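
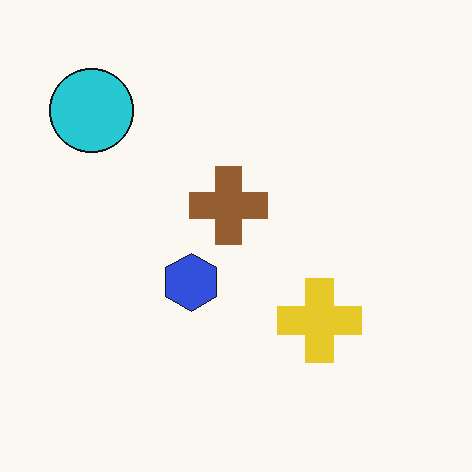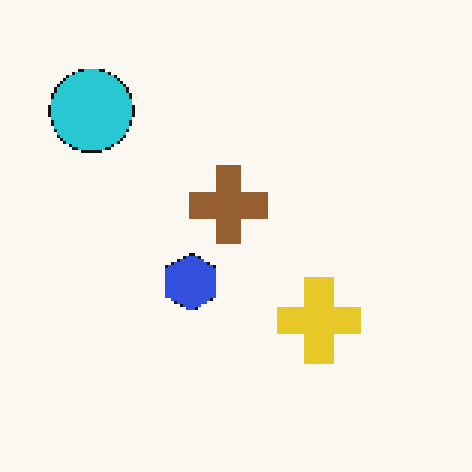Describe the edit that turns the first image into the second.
It was mildly pixelated.

Shapes are reduced to large square blocks; fine edges and outlines are lost — a downscale-then-upscale (mosaic) effect.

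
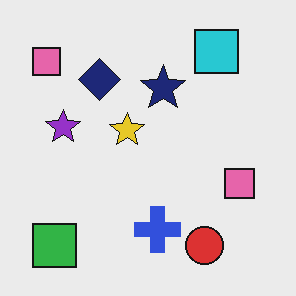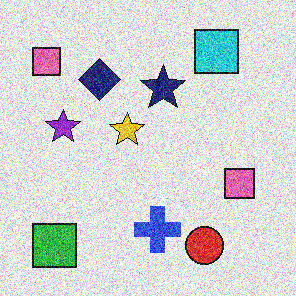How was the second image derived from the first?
The transformation is: degraded with strong gaussian noise.

Random speckle covers the whole image, including the flat background.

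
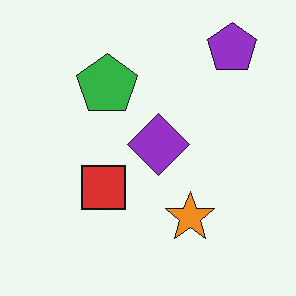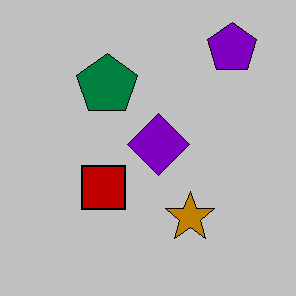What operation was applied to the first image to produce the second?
The image was heavily posterized to just a handful of flat colors.

Each flat color has snapped to a coarser quantized level — most visibly, the near-white background has dropped to a flat grey.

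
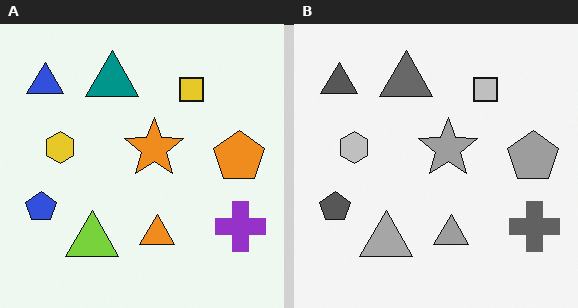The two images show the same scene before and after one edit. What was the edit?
Converted to grayscale.

All color is removed — every shape is now a shade of grey.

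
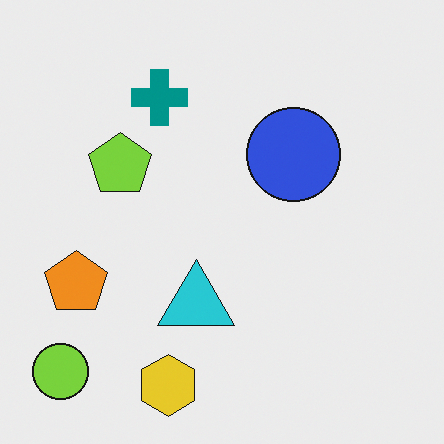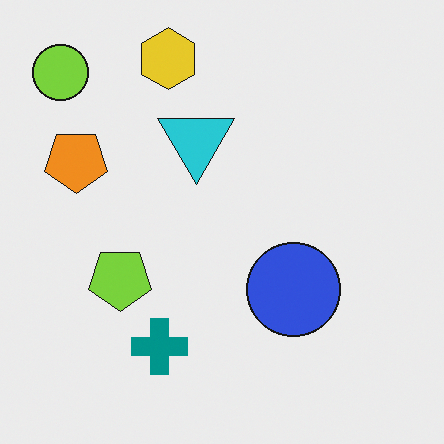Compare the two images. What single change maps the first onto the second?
Flipped vertically (top ↔ bottom).

The yellow hexagon is in the bottom of the first image and the top of the second — shapes on opposite sides of the horizontal midline have swapped in a mirror flip.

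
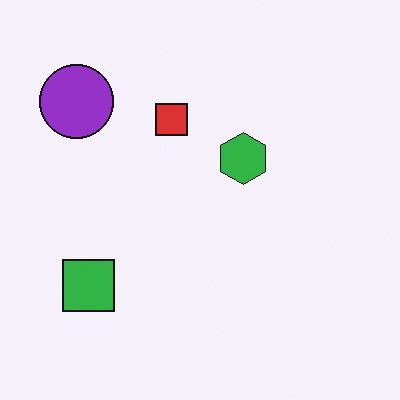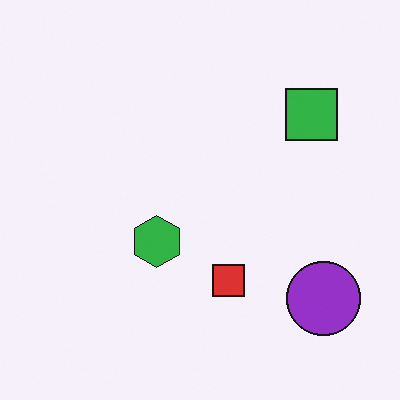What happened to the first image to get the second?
The transformation is: rotated 180°.

The purple circle sits in the top-left of the first image and the bottom-right of the second — consistent with a whole-image 180° rotation.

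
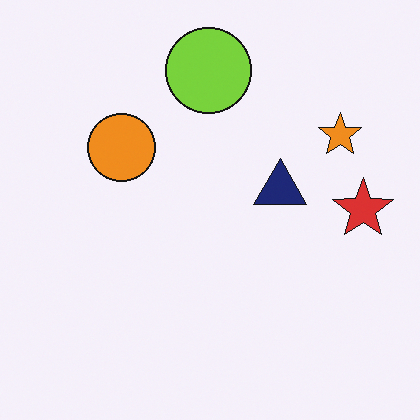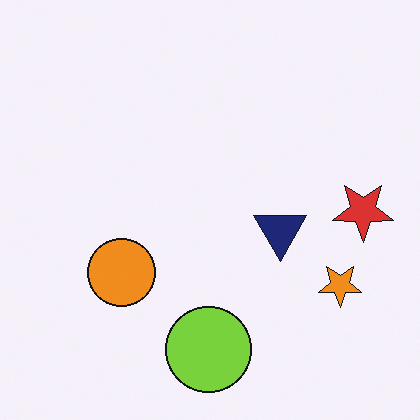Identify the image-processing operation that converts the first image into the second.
The image was flipped vertically (top ↔ bottom).

The lime circle is in the top of the first image and the bottom of the second — shapes on opposite sides of the horizontal midline have swapped in a mirror flip.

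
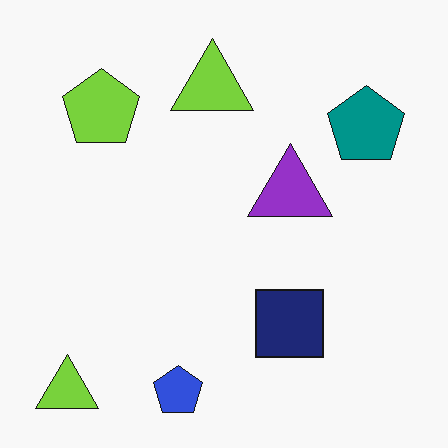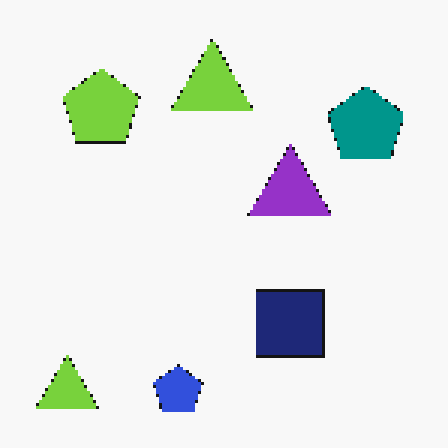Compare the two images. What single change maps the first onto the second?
This is the original image lightly pixelated (a mild mosaic effect).

Shapes are reduced to large square blocks; fine edges and outlines are lost — a downscale-then-upscale (mosaic) effect.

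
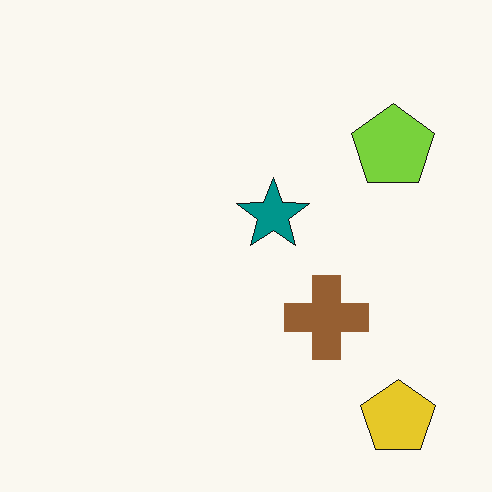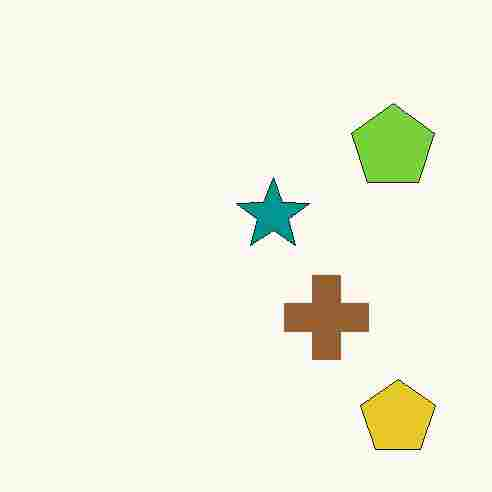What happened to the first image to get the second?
Degraded with heavy JPEG compression.

Blocky 8×8 compression artifacts appear around shape edges and the flat background shows ringing — characteristic JPEG degradation.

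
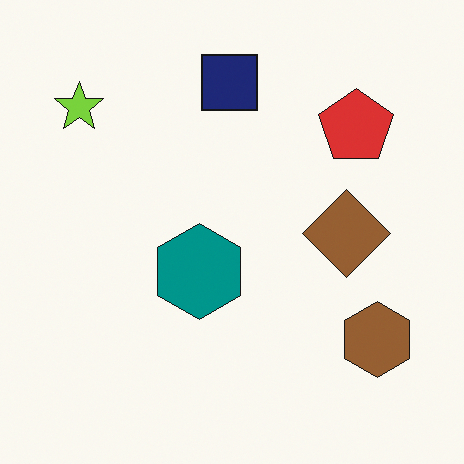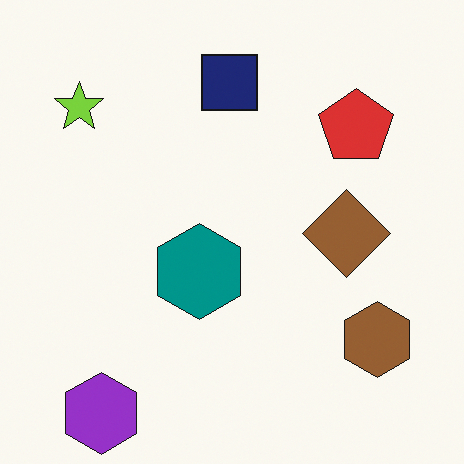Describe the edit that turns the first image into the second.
The transformation is: overlaid with an additional purple hexagon.

A purple hexagon appears in the second image that is absent from the first.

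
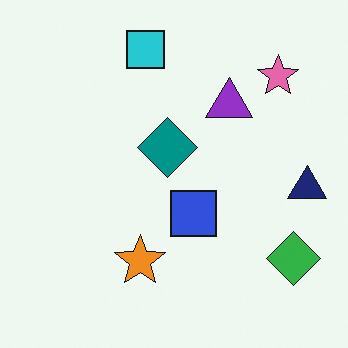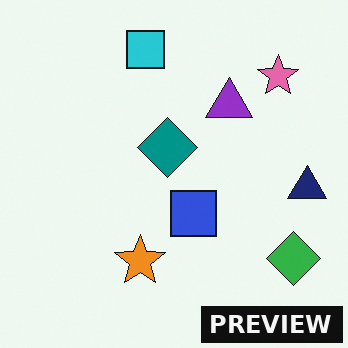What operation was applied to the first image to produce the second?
The second image is the first watermarked with the text "PREVIEW" in the lower-right corner.

A dark label reading "PREVIEW" appears in the lower-right corner.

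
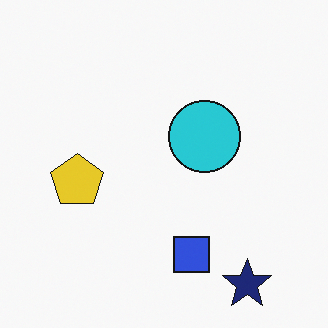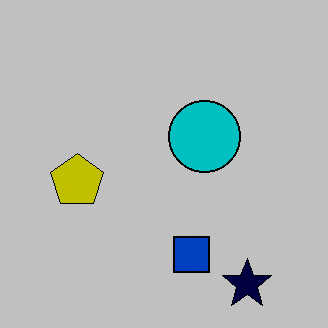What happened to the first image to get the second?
This is the original image aggressively posterized.

Each flat color has snapped to a coarser quantized level — most visibly, the near-white background has dropped to a flat grey.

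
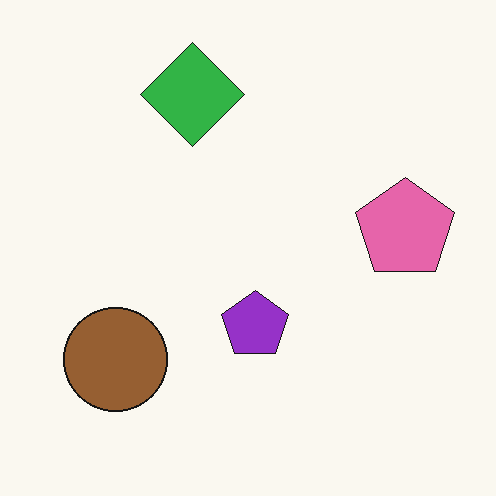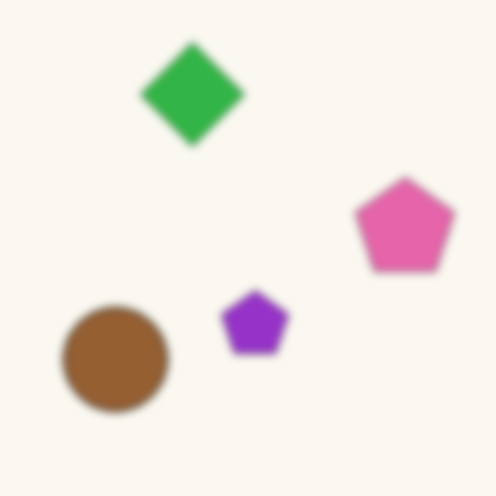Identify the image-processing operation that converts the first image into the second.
Noticeably gaussian-blurred.

Shape edges and outlines are uniformly softened across the whole image.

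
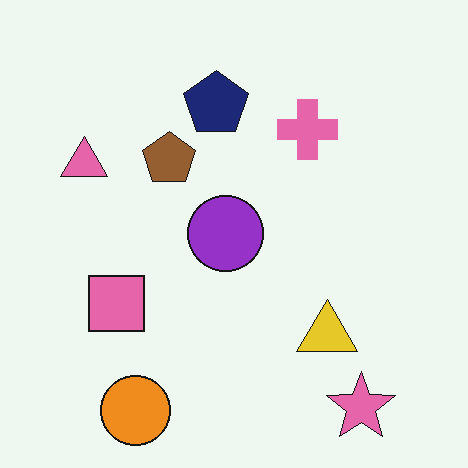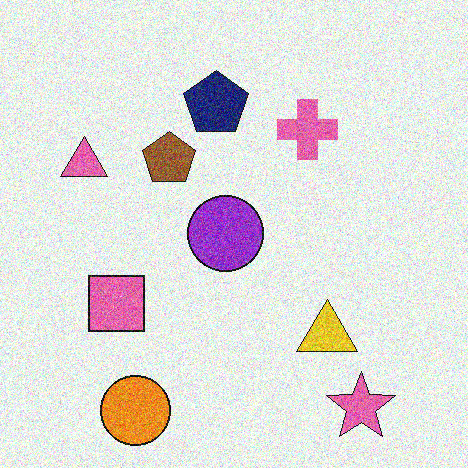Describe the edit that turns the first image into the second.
The second image is the first degraded with strong gaussian noise.

Random speckle covers the whole image, including the flat background.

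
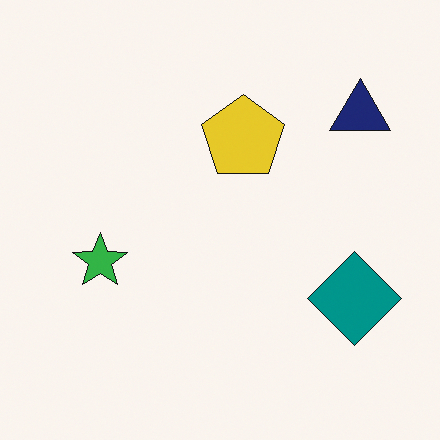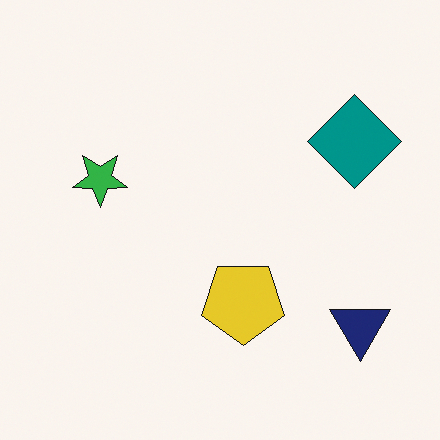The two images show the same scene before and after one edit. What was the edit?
The image was flipped vertically (top ↔ bottom).

The navy triangle is in the top-right of the first image and the bottom-right of the second — shapes on opposite sides of the horizontal midline have swapped in a mirror flip.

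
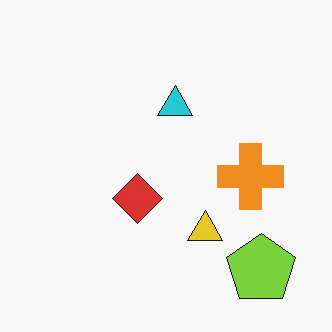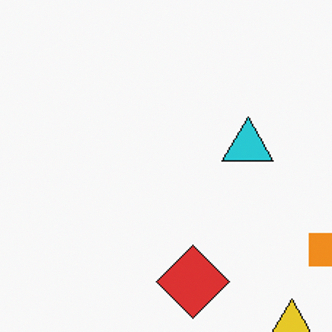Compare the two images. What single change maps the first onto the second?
The second image is the first cropped slightly and scaled back up.

The visible shapes are larger and the field of view is narrower; shapes near the original edges may be partly or wholly outside the frame — a crop-and-rescale.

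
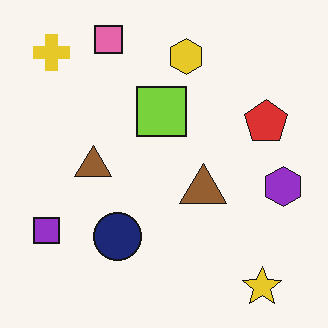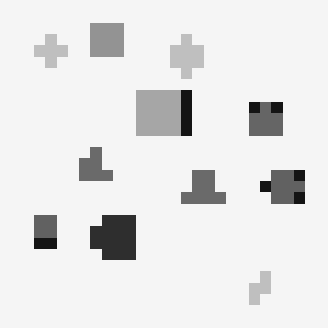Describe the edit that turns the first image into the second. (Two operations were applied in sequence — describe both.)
This is the original image converted to grayscale, then coarsely pixelated.

All color is removed — every shape is now a shade of grey. Shapes are reduced to large square blocks; fine edges and outlines are lost — a downscale-then-upscale (mosaic) effect.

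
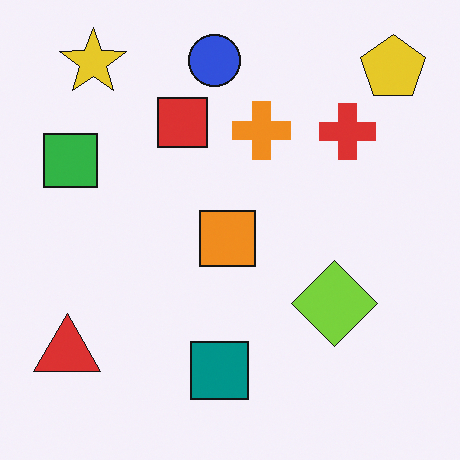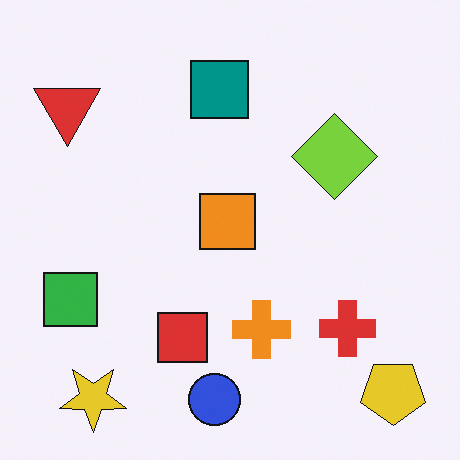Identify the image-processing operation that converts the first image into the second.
It was flipped vertically (top ↔ bottom).

The blue circle is in the top of the first image and the bottom of the second — shapes on opposite sides of the horizontal midline have swapped in a mirror flip.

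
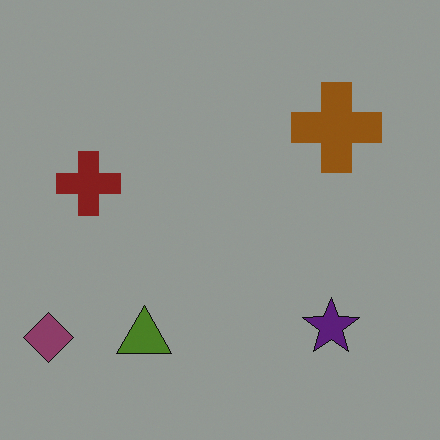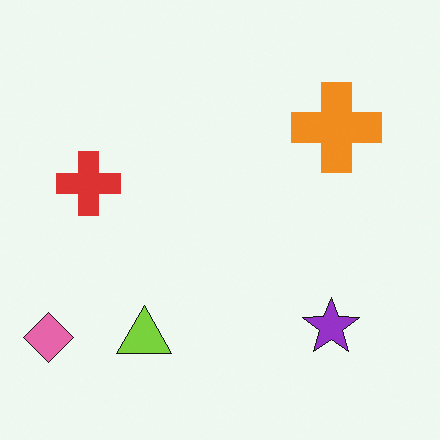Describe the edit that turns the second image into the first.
The first image is the second substantially darkened.

Every pixel — background and shapes alike — is uniformly darkened.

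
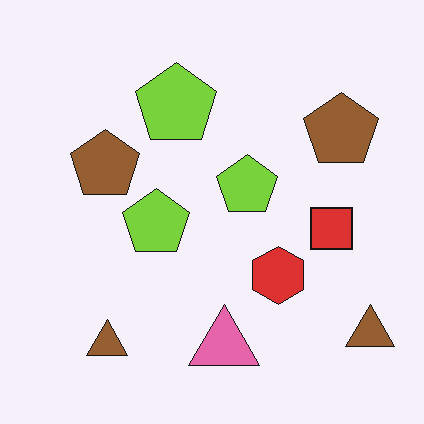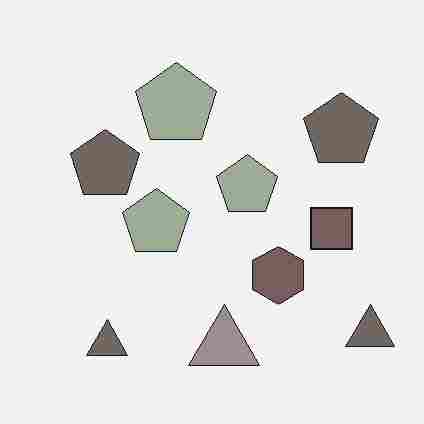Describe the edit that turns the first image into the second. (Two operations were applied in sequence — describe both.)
The image was heavily desaturated, then degraded with heavy JPEG compression.

All colors are more muted and greyish — a global saturation change. Blocky 8×8 compression artifacts appear around shape edges and the flat background shows ringing — characteristic JPEG degradation.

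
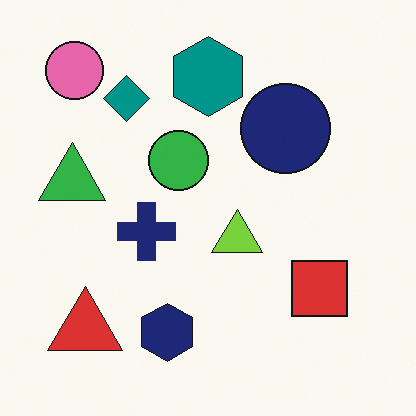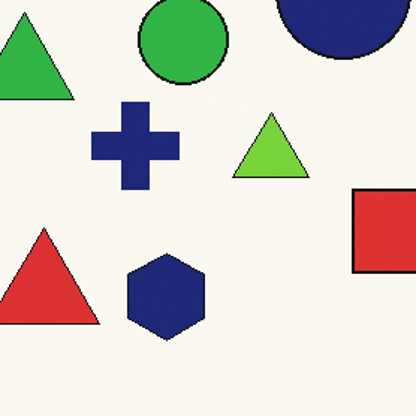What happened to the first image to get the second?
The image was cropped slightly and scaled back up.

The visible shapes are larger and the field of view is narrower; shapes near the original edges may be partly or wholly outside the frame — a crop-and-rescale.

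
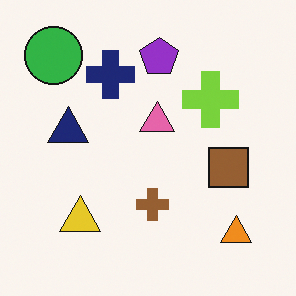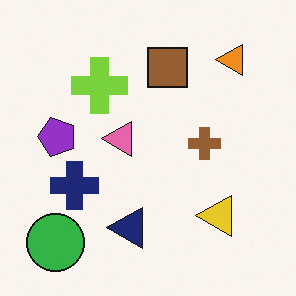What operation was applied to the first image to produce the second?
It was rotated 90° counter-clockwise.

The green circle sits in the top-left of the first image and the bottom-left of the second — consistent with a whole-image 90° counter-clockwise rotation.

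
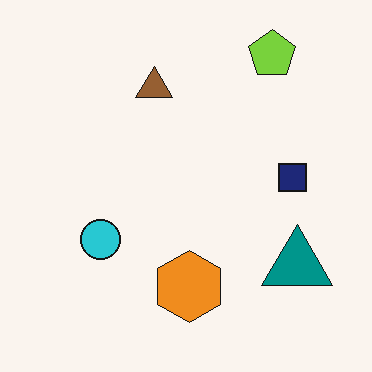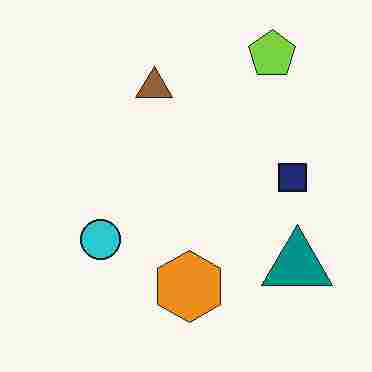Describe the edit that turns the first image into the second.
The image was degraded with heavy JPEG compression.

Blocky 8×8 compression artifacts appear around shape edges and the flat background shows ringing — characteristic JPEG degradation.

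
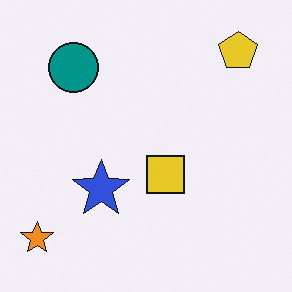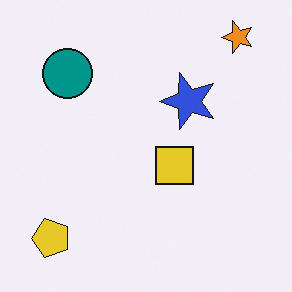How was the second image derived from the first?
The second image is the first transposed (reflected across the top-left ↔ bottom-right diagonal).

Shapes have swapped their row and column positions — what was in the top-right is now in the bottom-left — a diagonal reflection.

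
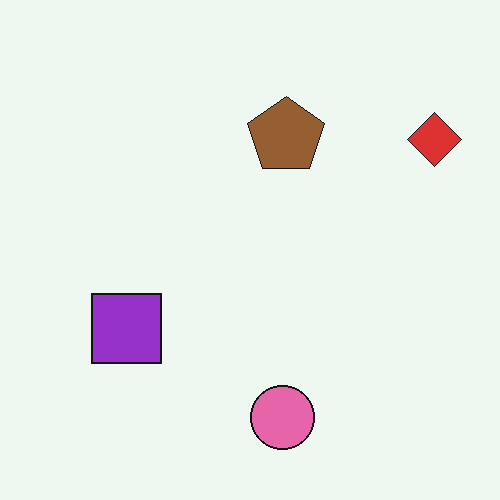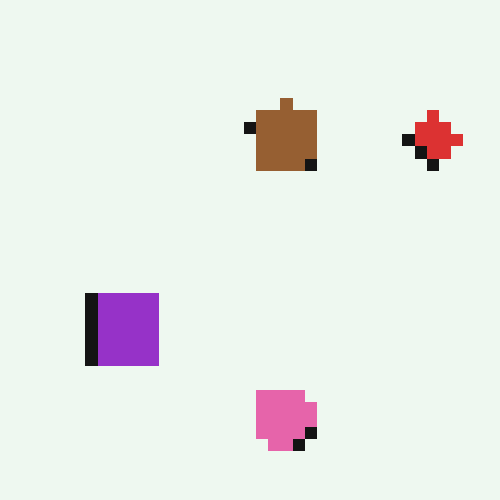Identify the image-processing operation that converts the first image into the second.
The image was heavily pixelated into large blocks.

Shapes are reduced to large square blocks; fine edges and outlines are lost — a downscale-then-upscale (mosaic) effect.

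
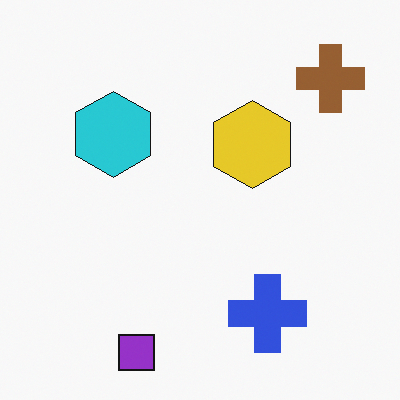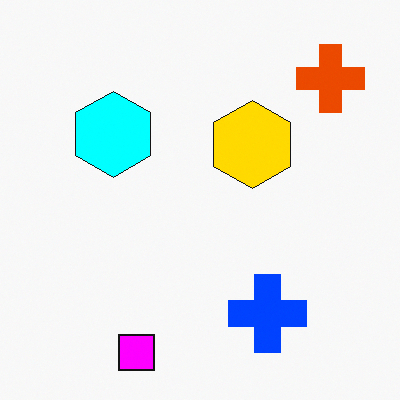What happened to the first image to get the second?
The second image is the first made much more vivid (saturation change).

All colors are more vivid — a global saturation change.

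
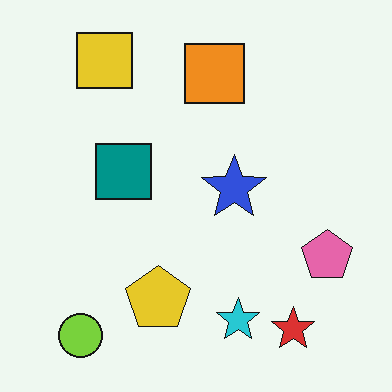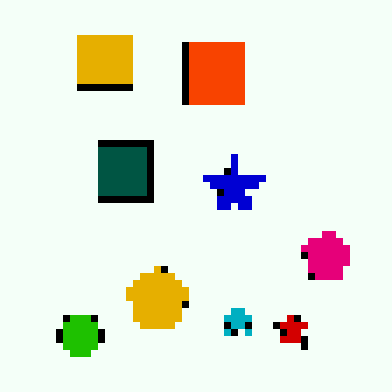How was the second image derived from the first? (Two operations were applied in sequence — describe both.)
The second image is the first boosted in contrast, then pixelated into visible square blocks.

Tones are pushed away from mid-grey across the whole image — a global contrast change. Shapes are reduced to large square blocks; fine edges and outlines are lost — a downscale-then-upscale (mosaic) effect.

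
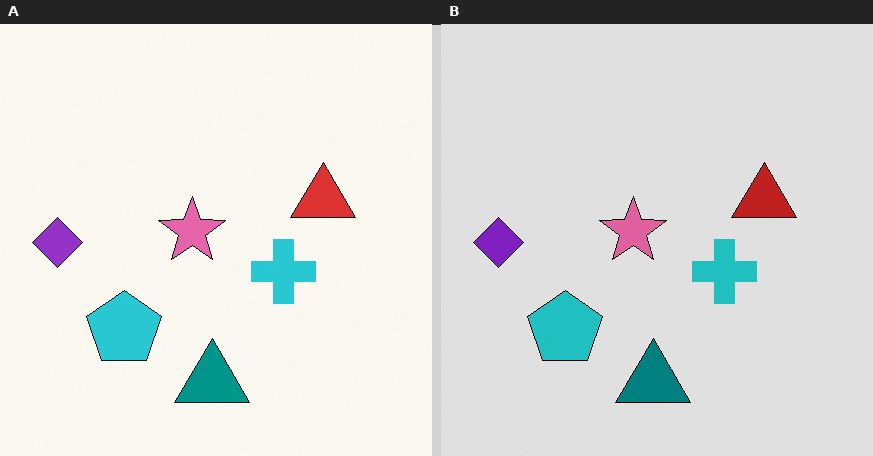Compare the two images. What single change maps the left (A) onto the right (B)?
The transformation is: moderately posterized.

Each flat color has snapped to a coarser quantized level — most visibly, the near-white background has dropped to a flat grey.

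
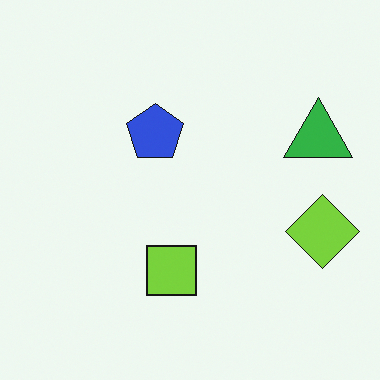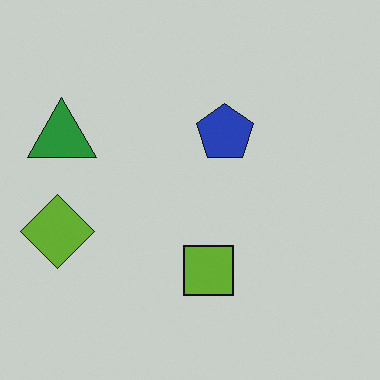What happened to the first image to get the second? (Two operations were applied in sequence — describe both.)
The second image is the first slightly darkened, then flipped horizontally (left ↔ right).

Every pixel — background and shapes alike — is uniformly darkened. The lime diamond is in the right of the first image and the left of the second — shapes on opposite sides of the vertical midline have swapped in a mirror flip.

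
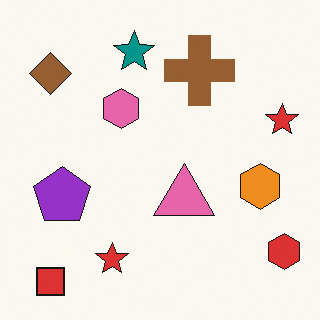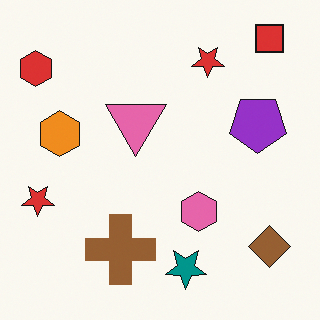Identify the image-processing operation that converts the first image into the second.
It was rotated 180°.

The red square sits in the bottom-left of the first image and the top-right of the second — consistent with a whole-image 180° rotation.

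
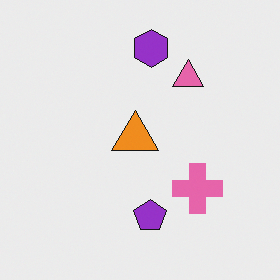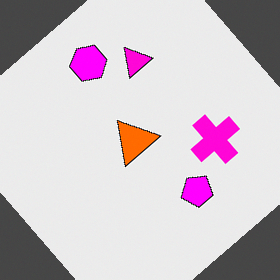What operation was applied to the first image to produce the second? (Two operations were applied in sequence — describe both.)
It was heavily oversaturated, then rotated counter-clockwise by a large amount — several tens of degrees.

All colors are more vivid — a global saturation change. Every shape is tilted by the same angle and the image corners show triangular fill wedges — a whole-image rotation by a non-right angle.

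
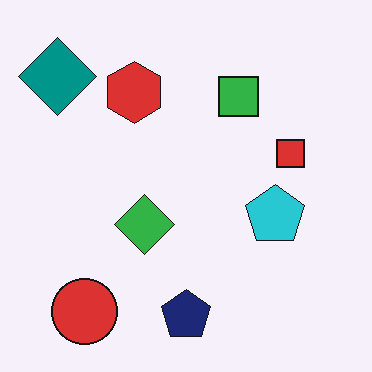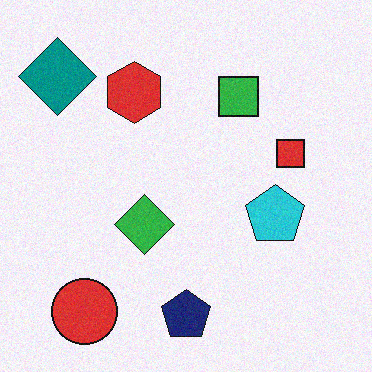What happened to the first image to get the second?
The transformation is: degraded with a light layer of grain.

Random speckle covers the whole image, including the flat background.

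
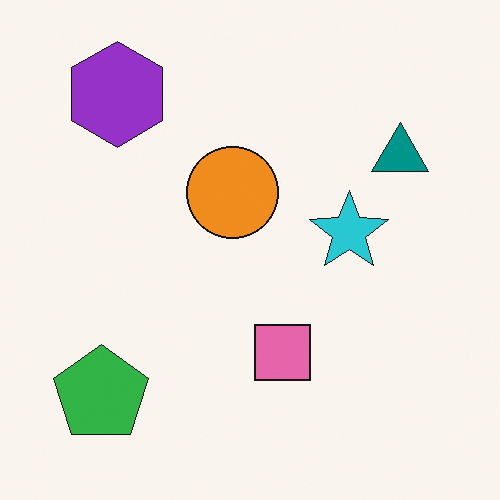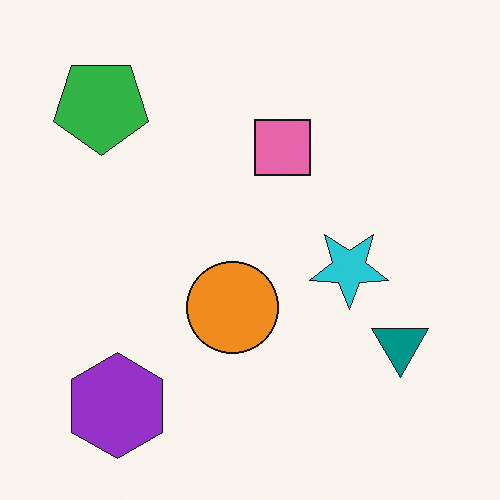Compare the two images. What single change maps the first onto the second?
The image was flipped vertically (top ↔ bottom).

The purple hexagon is in the top-left of the first image and the bottom-left of the second — shapes on opposite sides of the horizontal midline have swapped in a mirror flip.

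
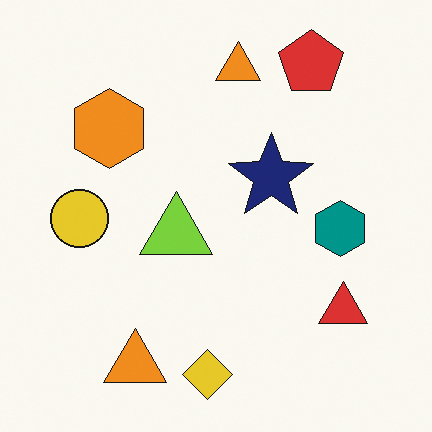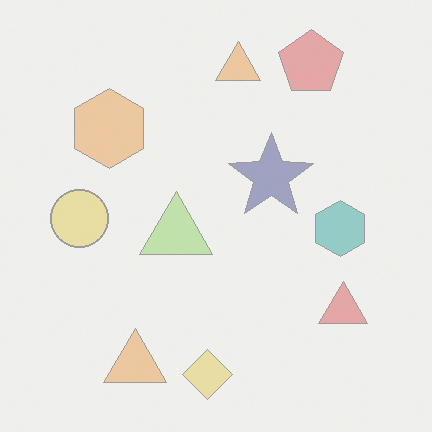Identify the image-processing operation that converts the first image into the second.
Given much lower contrast.

Tones are pushed toward mid-grey across the whole image — a global contrast change.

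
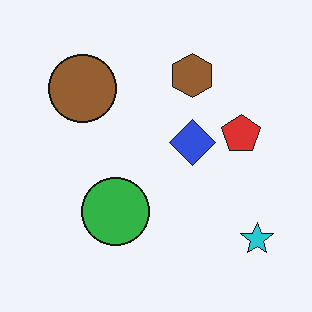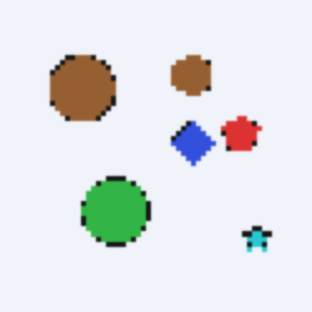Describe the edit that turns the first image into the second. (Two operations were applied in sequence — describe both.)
Lightly pixelated (a mild mosaic effect), then given a subtle gaussian blur.

Shapes are reduced to large square blocks; fine edges and outlines are lost — a downscale-then-upscale (mosaic) effect. Shape edges and outlines are uniformly softened across the whole image.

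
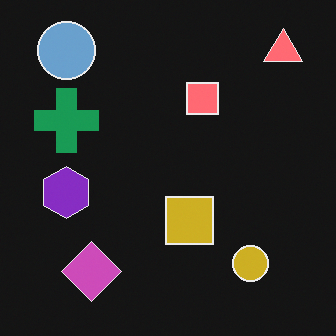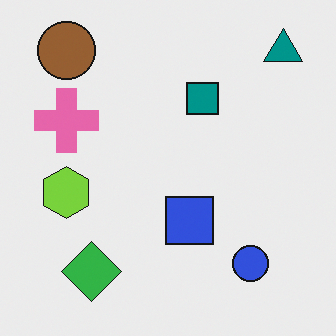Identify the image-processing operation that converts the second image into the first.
The transformation is: color-inverted (negative).

The light background has become dark and every shape's color is its complement — a photographic negative.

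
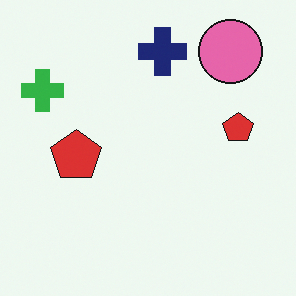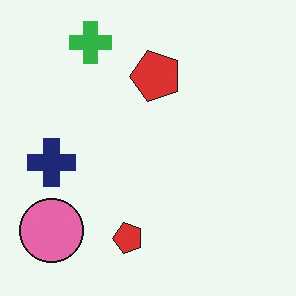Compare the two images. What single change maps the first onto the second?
Transposed (reflected across the top-left ↔ bottom-right diagonal).

Shapes have swapped their row and column positions — what was in the top-right is now in the bottom-left — a diagonal reflection.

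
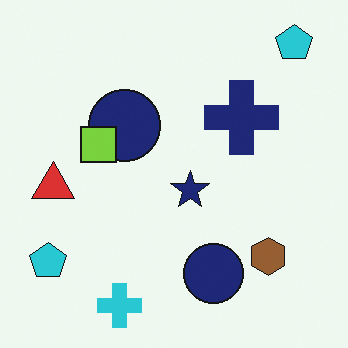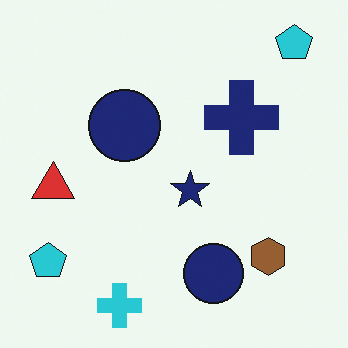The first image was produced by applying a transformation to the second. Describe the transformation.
The image was overlaid with an additional lime square.

A lime square appears in the first image that is absent from the second.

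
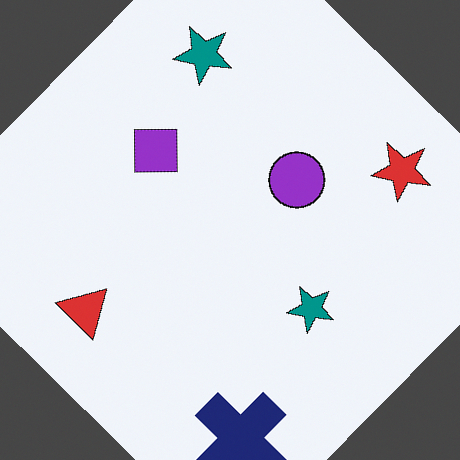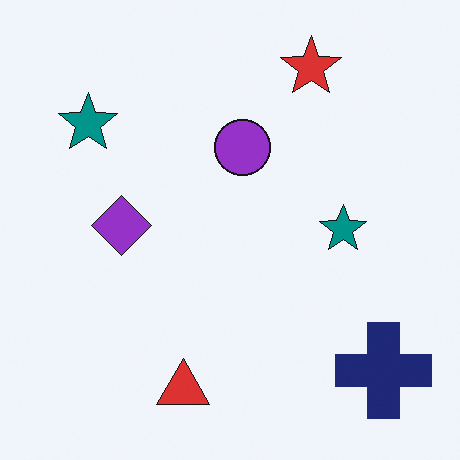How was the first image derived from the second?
The image was rotated clockwise by a large amount — several tens of degrees.

Every shape is tilted by the same angle and the image corners show triangular fill wedges — a whole-image rotation by a non-right angle.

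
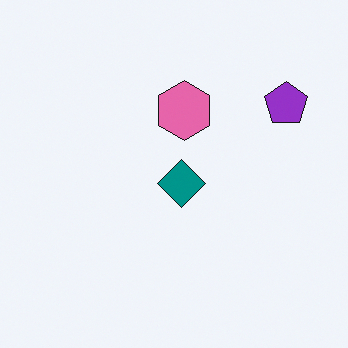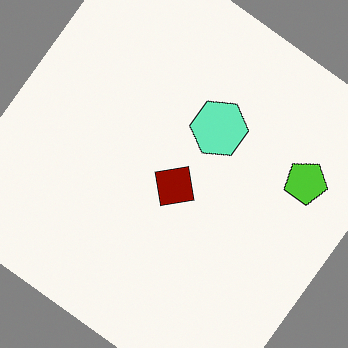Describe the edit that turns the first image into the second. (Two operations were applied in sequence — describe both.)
This is the original image rotated clockwise by a large amount — several tens of degrees, then hue-shifted by a large amount.

Every shape is tilted by the same angle and the image corners show triangular fill wedges — a whole-image rotation by a non-right angle. Every shape's color has rotated by the same amount around the hue wheel — a uniform hue shift.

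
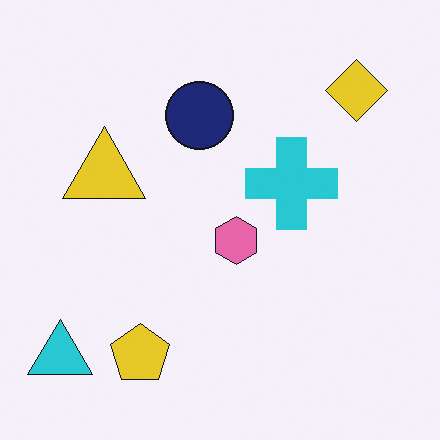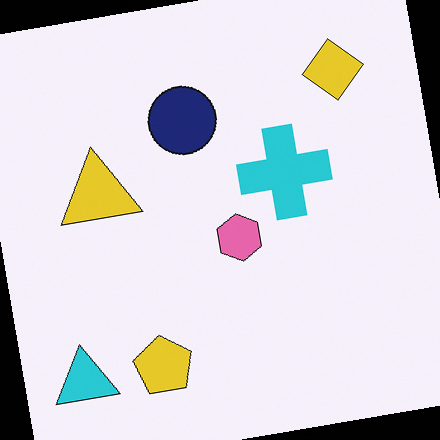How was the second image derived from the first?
The image was rotated counter-clockwise by a few degrees.

Every shape is tilted by the same angle and the image corners show triangular fill wedges — a whole-image rotation by a non-right angle.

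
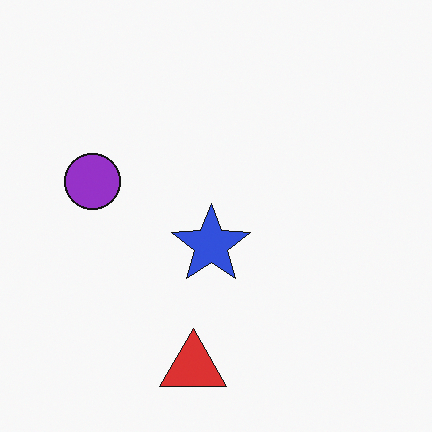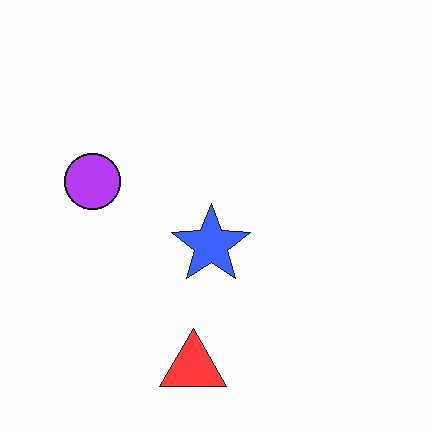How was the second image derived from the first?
The second image is the first brightened a little.

Every pixel — background and shapes alike — is uniformly brightened.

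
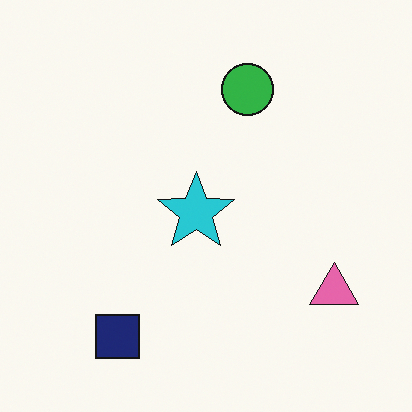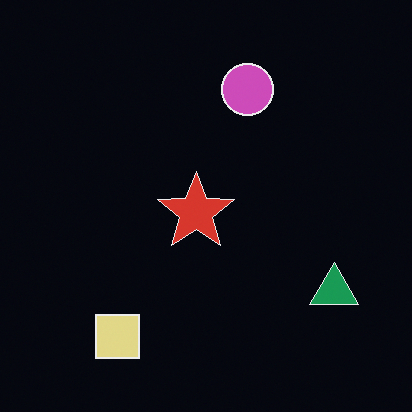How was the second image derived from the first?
The image was color-inverted (negative).

The light background has become dark and every shape's color is its complement — a photographic negative.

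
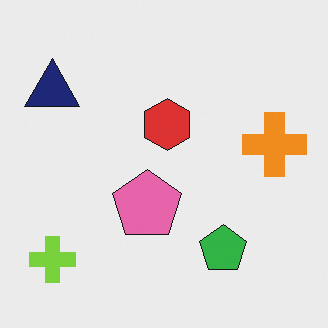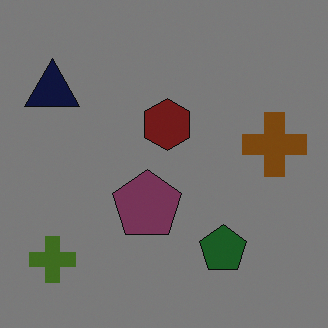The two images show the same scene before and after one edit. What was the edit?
The transformation is: darkened a lot.

Every pixel — background and shapes alike — is uniformly darkened.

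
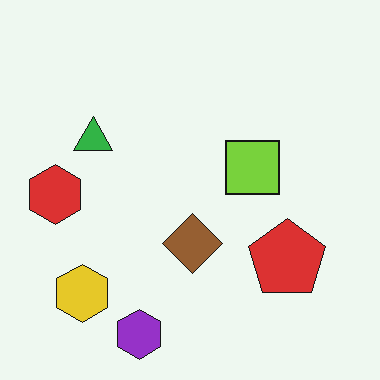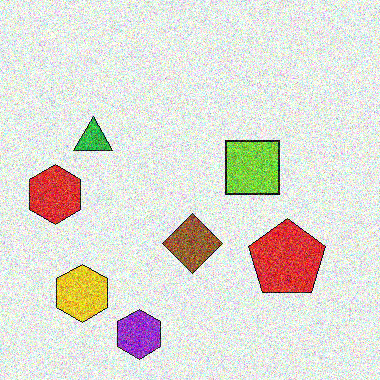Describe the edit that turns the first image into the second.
The transformation is: degraded with strong gaussian noise.

Random speckle covers the whole image, including the flat background.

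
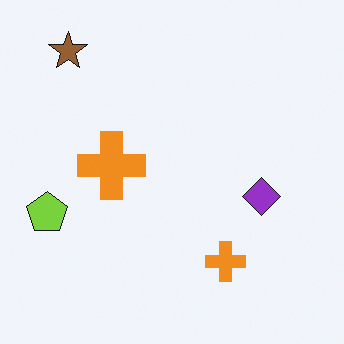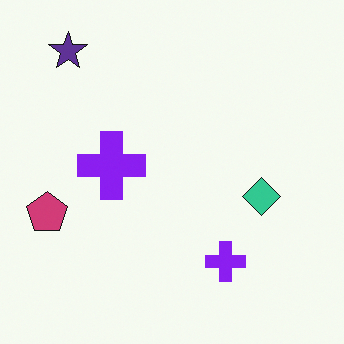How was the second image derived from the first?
The transformation is: hue-shifted through roughly half the color wheel.

Every shape's color has rotated by the same amount around the hue wheel — a uniform hue shift.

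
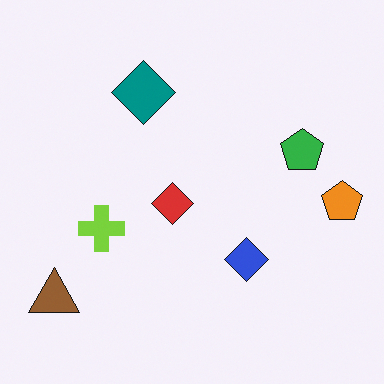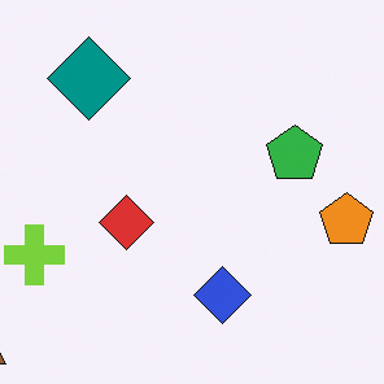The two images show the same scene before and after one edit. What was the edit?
Cropped slightly and scaled back up.

The visible shapes are larger and the field of view is narrower; shapes near the original edges may be partly or wholly outside the frame — a crop-and-rescale.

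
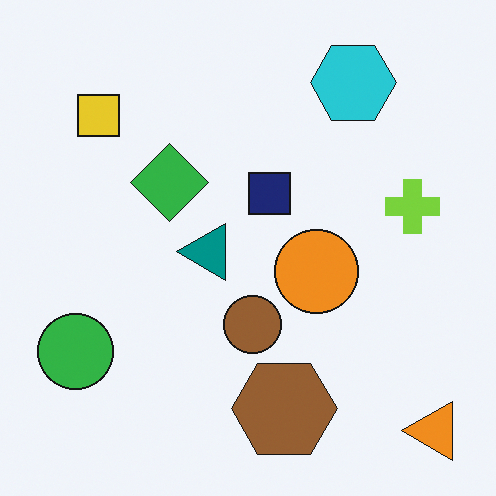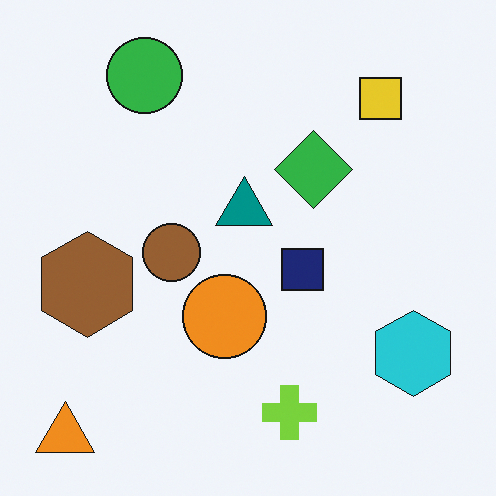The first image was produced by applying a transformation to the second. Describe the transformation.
The image was rotated 90° counter-clockwise.

The orange triangle sits in the bottom-left of the second image and the bottom-right of the first — consistent with a whole-image 90° counter-clockwise rotation.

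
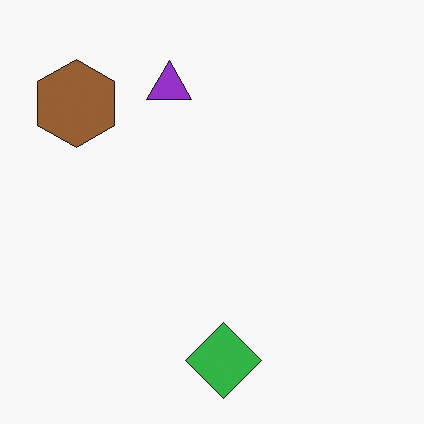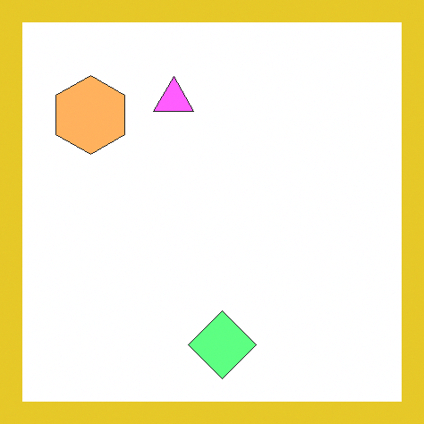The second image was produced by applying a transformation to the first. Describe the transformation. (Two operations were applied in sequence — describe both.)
Brightened a lot, then framed with a yellow border.

Every pixel — background and shapes alike — is uniformly brightened. A solid yellow frame runs around the edge of the second image, with the content slightly shrunk inside it.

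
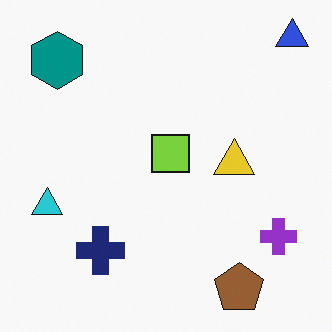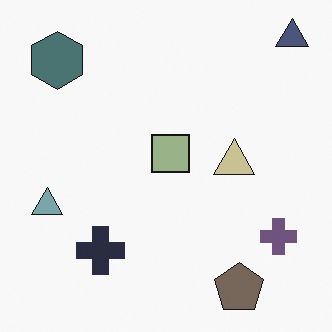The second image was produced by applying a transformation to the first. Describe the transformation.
The second image is the first made much more muted (saturation change).

All colors are more muted and greyish — a global saturation change.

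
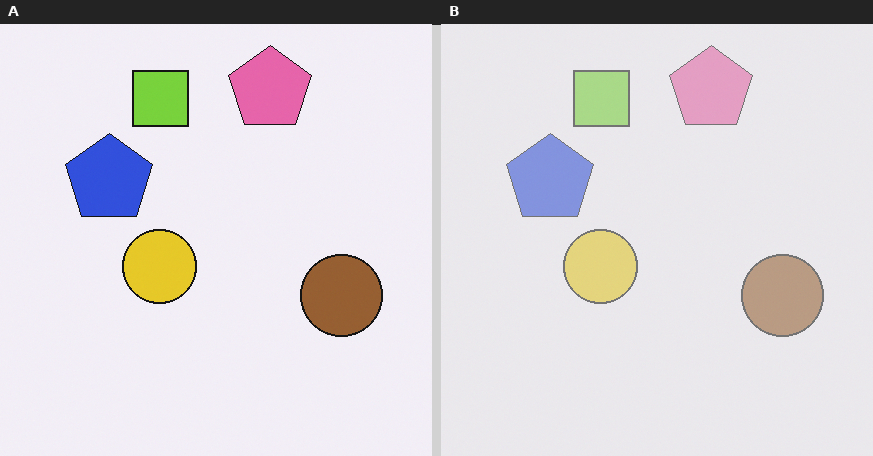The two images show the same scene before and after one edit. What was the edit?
The transformation is: given much lower contrast.

Tones are pushed toward mid-grey across the whole image — a global contrast change.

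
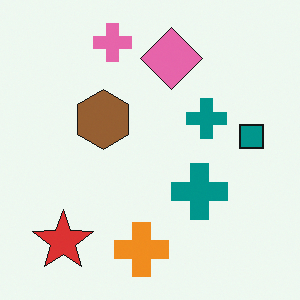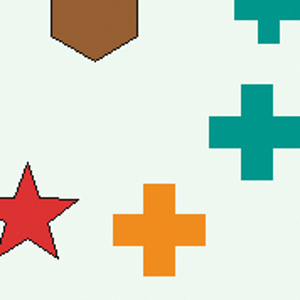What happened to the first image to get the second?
The image was cropped to a noticeably smaller region and rescaled.

The visible shapes are larger and the field of view is narrower; shapes near the original edges may be partly or wholly outside the frame — a crop-and-rescale.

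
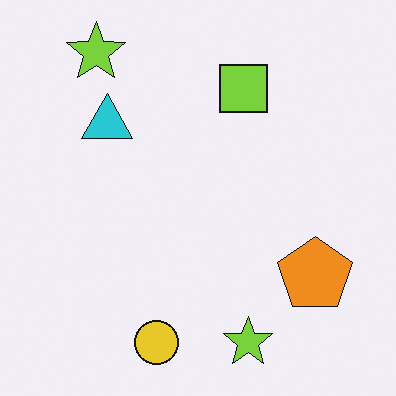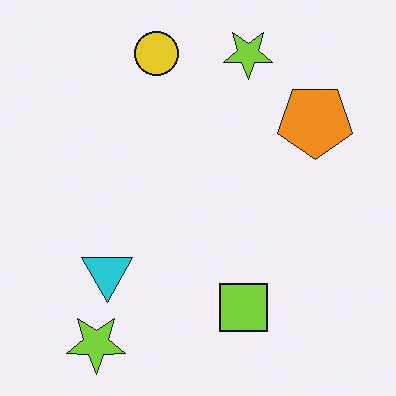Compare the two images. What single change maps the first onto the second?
Flipped vertically (top ↔ bottom).

The yellow circle is in the bottom of the first image and the top of the second — shapes on opposite sides of the horizontal midline have swapped in a mirror flip.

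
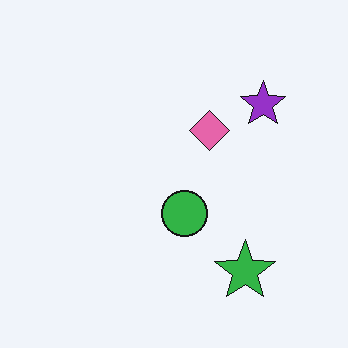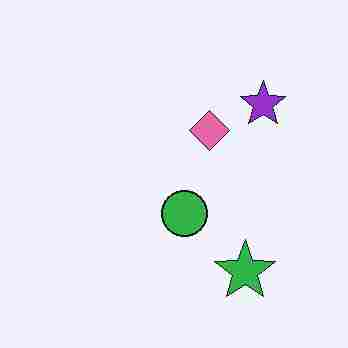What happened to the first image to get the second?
The transformation is: heavily JPEG-compressed with obvious blocking artifacts.

Blocky 8×8 compression artifacts appear around shape edges and the flat background shows ringing — characteristic JPEG degradation.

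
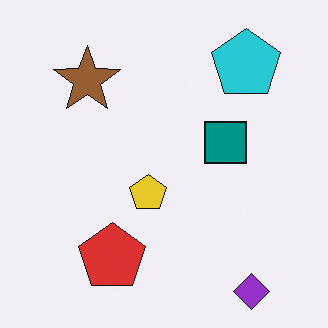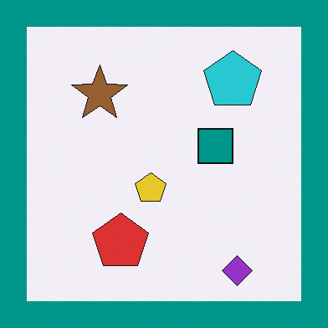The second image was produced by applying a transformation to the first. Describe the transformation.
Framed with a teal border.

A solid teal frame runs around the edge of the second image, with the content slightly shrunk inside it.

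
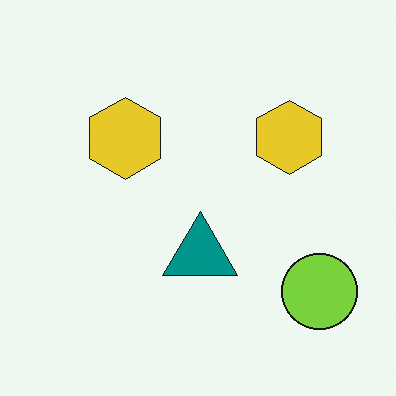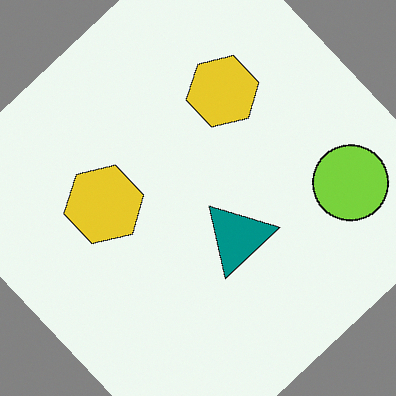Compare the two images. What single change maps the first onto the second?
The transformation is: rotated counter-clockwise by a large amount — several tens of degrees.

Every shape is tilted by the same angle and the image corners show triangular fill wedges — a whole-image rotation by a non-right angle.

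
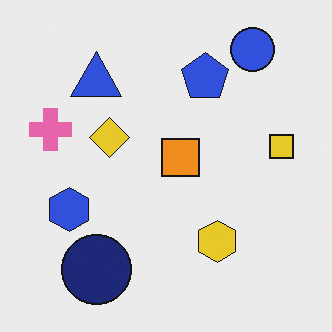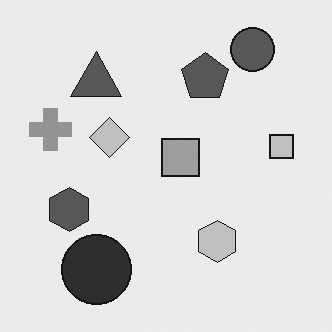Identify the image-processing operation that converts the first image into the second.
Converted to grayscale.

All color is removed — every shape is now a shade of grey.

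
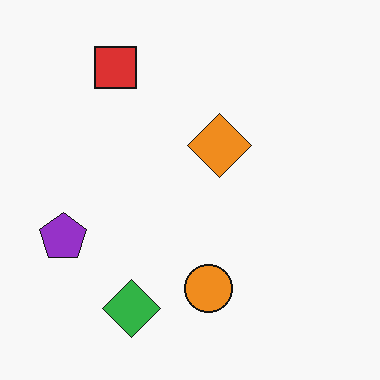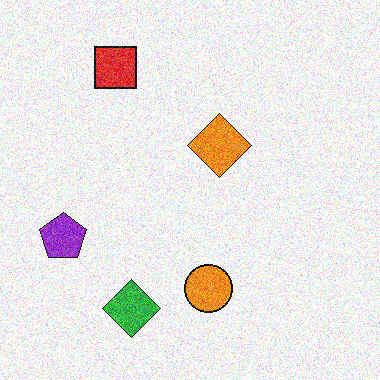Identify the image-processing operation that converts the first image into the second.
The second image is the first degraded with visible gaussian noise.

Random speckle covers the whole image, including the flat background.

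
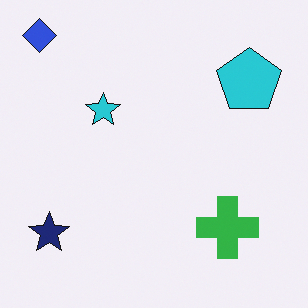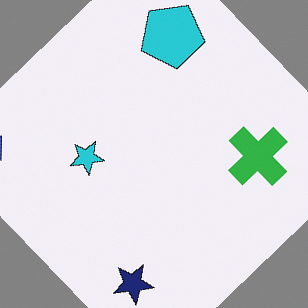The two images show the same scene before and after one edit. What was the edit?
This is the original image rotated counter-clockwise by a large amount — several tens of degrees.

Every shape is tilted by the same angle and the image corners show triangular fill wedges — a whole-image rotation by a non-right angle.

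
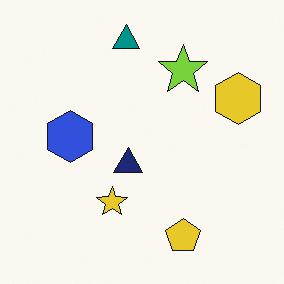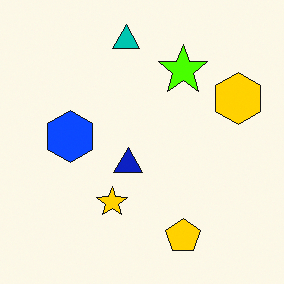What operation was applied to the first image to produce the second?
The second image is the first made much more vivid (saturation change).

All colors are more vivid — a global saturation change.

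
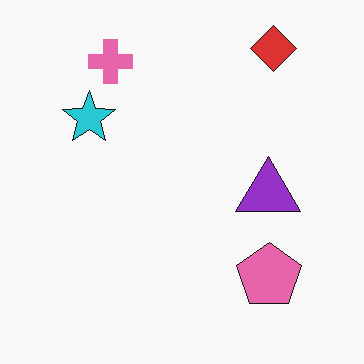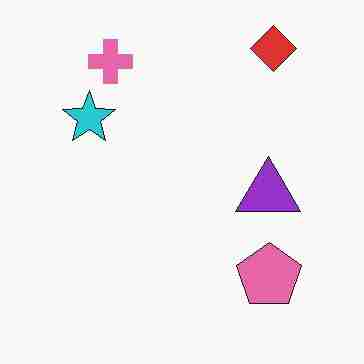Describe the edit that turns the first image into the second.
The transformation is: heavily JPEG-compressed with obvious blocking artifacts.

Blocky 8×8 compression artifacts appear around shape edges and the flat background shows ringing — characteristic JPEG degradation.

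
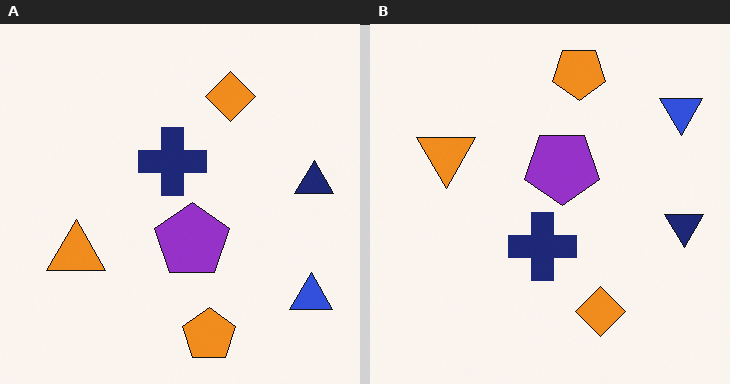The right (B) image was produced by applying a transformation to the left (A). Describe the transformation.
It was flipped vertically (top ↔ bottom).

The orange pentagon is in the bottom of the left (A) image and the top of the right (B) — shapes on opposite sides of the horizontal midline have swapped in a mirror flip.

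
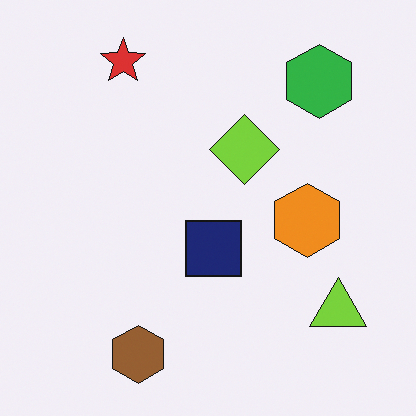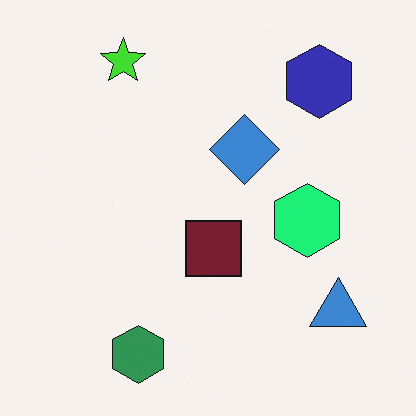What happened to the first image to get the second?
The image was hue-shifted by a moderate amount.

Every shape's color has rotated by the same amount around the hue wheel — a uniform hue shift.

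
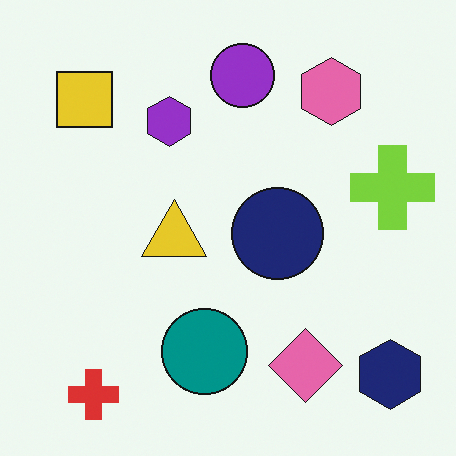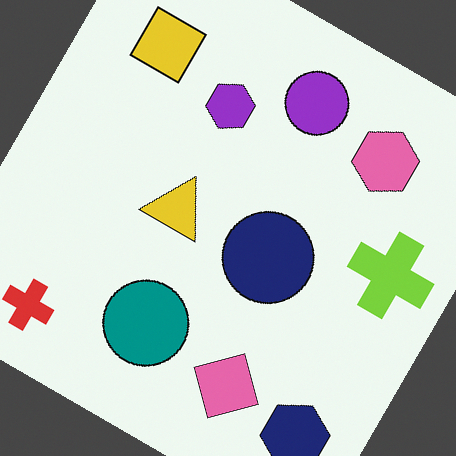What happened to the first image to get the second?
It was rotated clockwise by a large amount — several tens of degrees.

Every shape is tilted by the same angle and the image corners show triangular fill wedges — a whole-image rotation by a non-right angle.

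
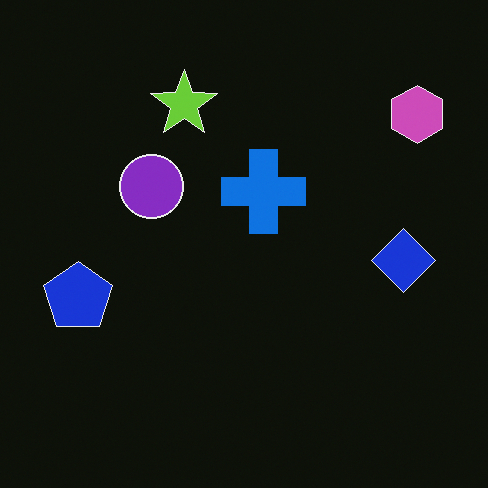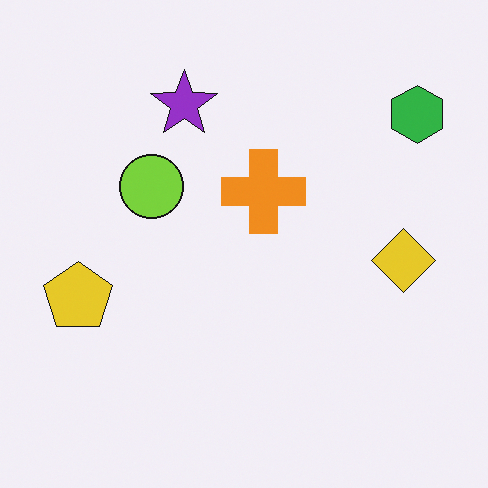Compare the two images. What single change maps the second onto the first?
The first image is the second color-inverted (negative).

The light background has become dark and every shape's color is its complement — a photographic negative.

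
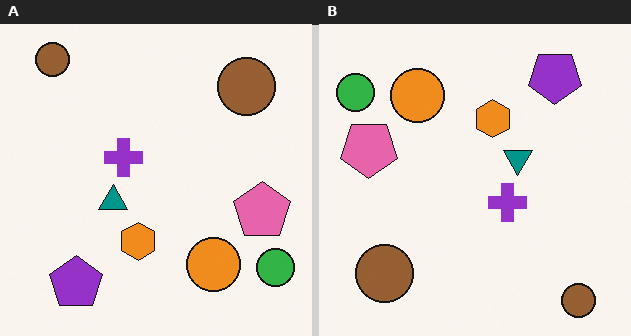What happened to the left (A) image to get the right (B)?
This is the original image rotated 180°.

The green circle sits in the bottom-right of the left (A) image and the top-left of the right (B) — consistent with a whole-image 180° rotation.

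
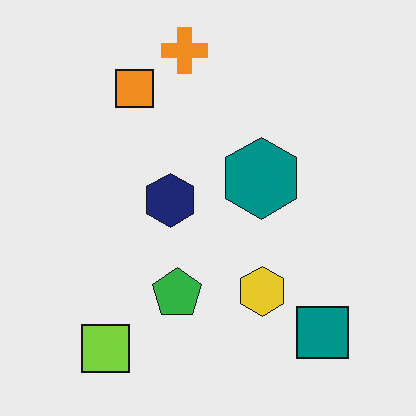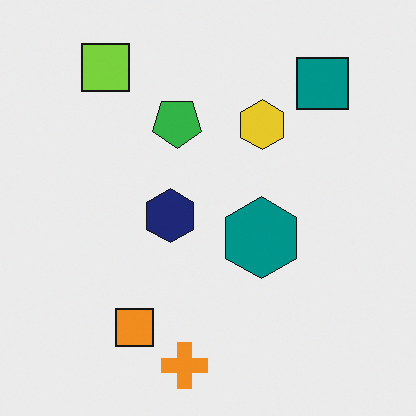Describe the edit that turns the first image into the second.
The image was flipped vertically (top ↔ bottom).

The orange cross is in the top of the first image and the bottom of the second — shapes on opposite sides of the horizontal midline have swapped in a mirror flip.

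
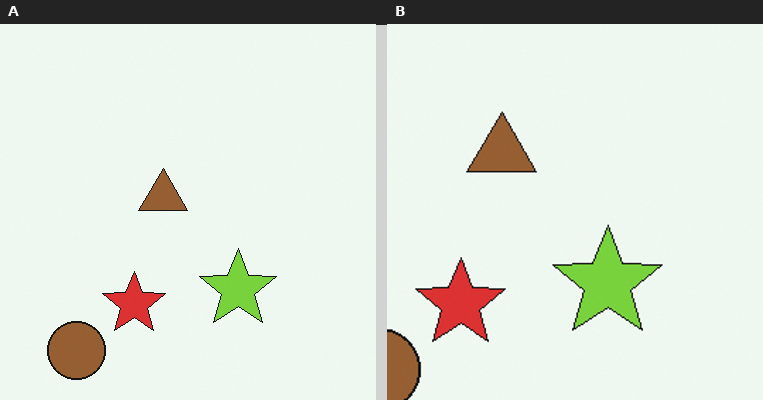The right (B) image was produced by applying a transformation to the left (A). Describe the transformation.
The transformation is: cropped to a modestly smaller region and rescaled.

The visible shapes are larger and the field of view is narrower; shapes near the original edges may be partly or wholly outside the frame — a crop-and-rescale.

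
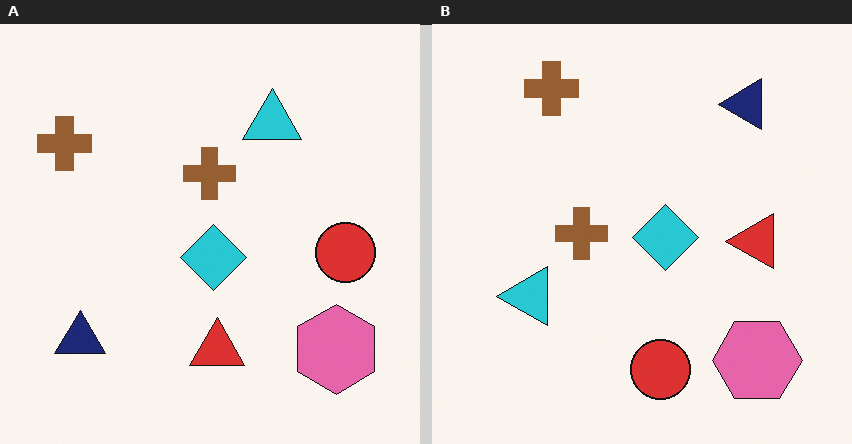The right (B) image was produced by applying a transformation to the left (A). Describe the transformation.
It was transposed (reflected across the top-left ↔ bottom-right diagonal).

Shapes have swapped their row and column positions — what was in the top-right is now in the bottom-left — a diagonal reflection.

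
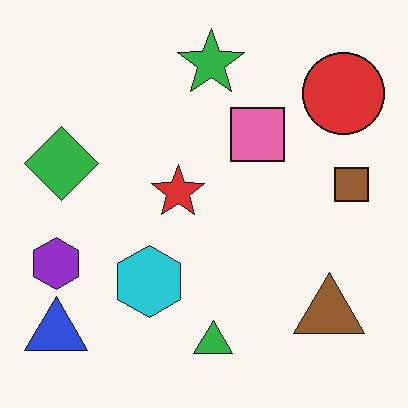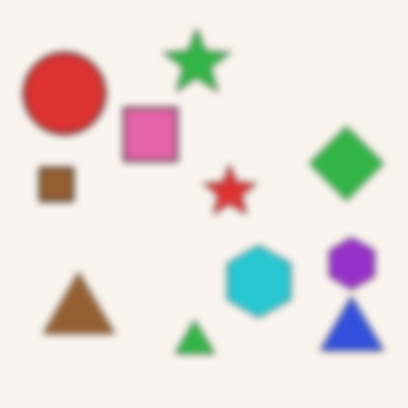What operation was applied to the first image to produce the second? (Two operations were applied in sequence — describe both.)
Noticeably gaussian-blurred, then flipped horizontally (left ↔ right).

Shape edges and outlines are uniformly softened across the whole image. The blue triangle is in the bottom-left of the first image and the bottom-right of the second — shapes on opposite sides of the vertical midline have swapped in a mirror flip.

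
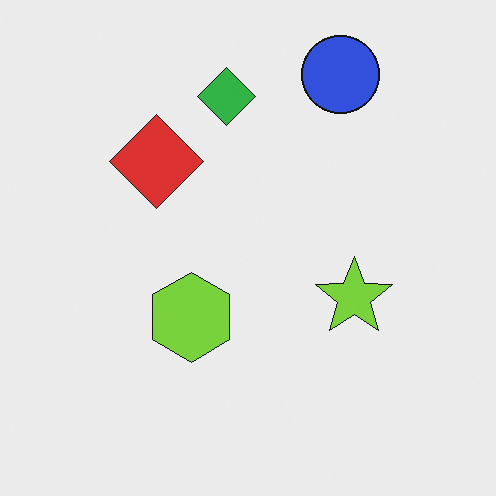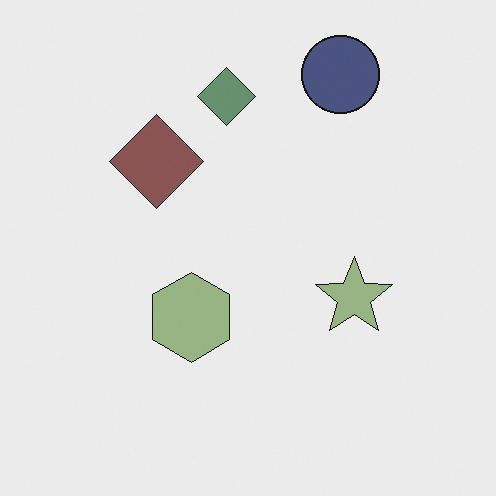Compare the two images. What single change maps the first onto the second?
The image was made much more muted (saturation change).

All colors are more muted and greyish — a global saturation change.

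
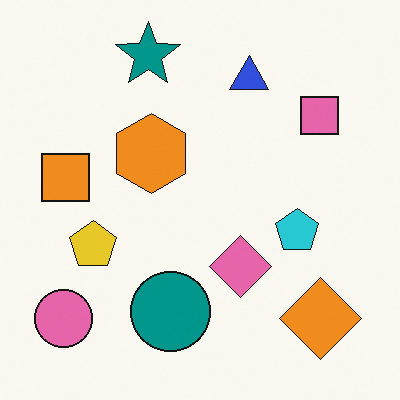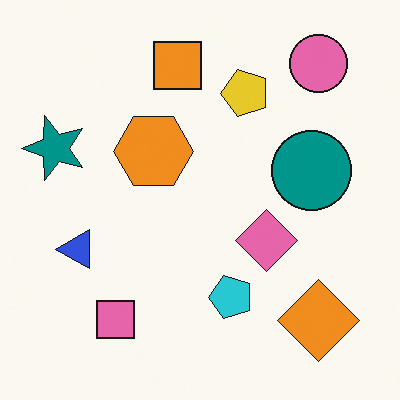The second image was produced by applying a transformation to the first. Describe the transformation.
The transformation is: transposed (reflected across the top-left ↔ bottom-right diagonal).

Shapes have swapped their row and column positions — what was in the top-right is now in the bottom-left — a diagonal reflection.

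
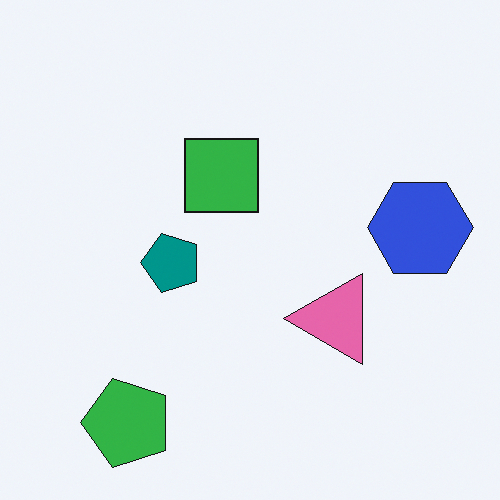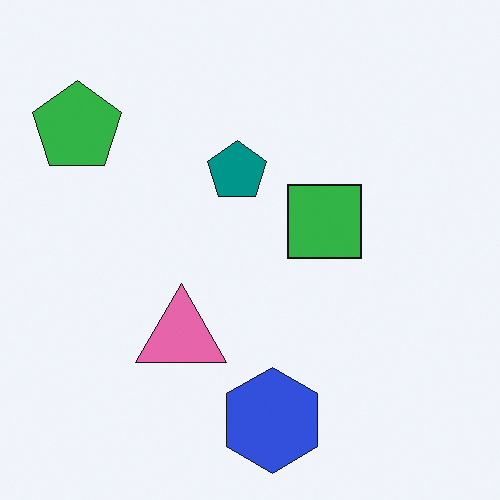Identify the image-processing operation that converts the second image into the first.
The first image is the second rotated 90° counter-clockwise.

The green pentagon sits in the top-left of the second image and the bottom-left of the first — consistent with a whole-image 90° counter-clockwise rotation.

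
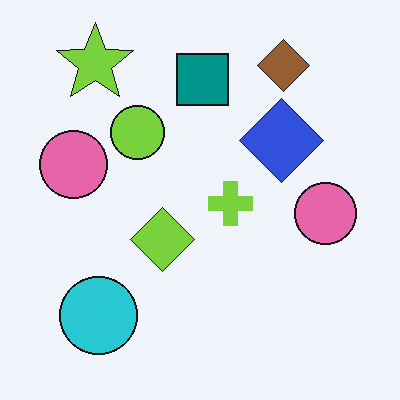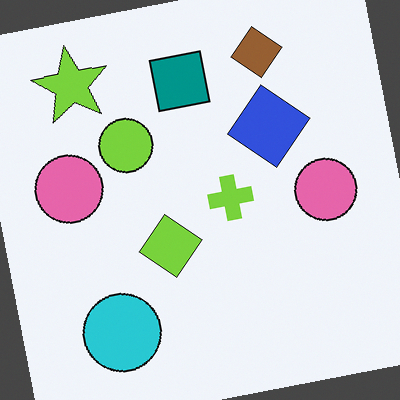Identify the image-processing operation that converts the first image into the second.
The transformation is: rotated counter-clockwise by a few degrees.

Every shape is tilted by the same angle and the image corners show triangular fill wedges — a whole-image rotation by a non-right angle.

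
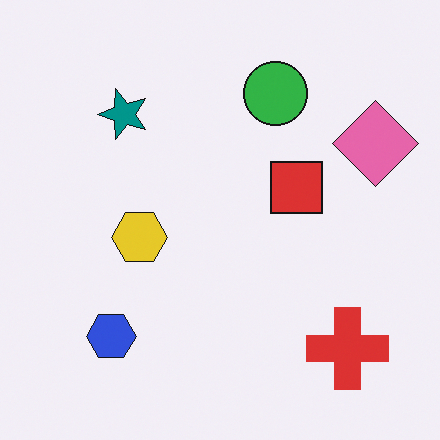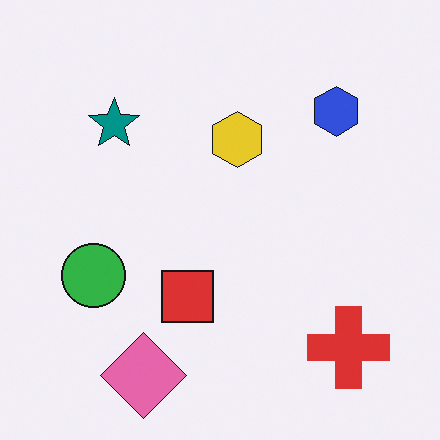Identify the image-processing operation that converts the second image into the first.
This is the original image transposed (reflected across the top-left ↔ bottom-right diagonal).

Shapes have swapped their row and column positions — what was in the top-right is now in the bottom-left — a diagonal reflection.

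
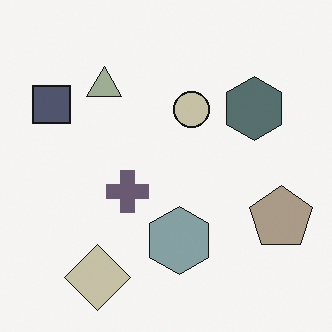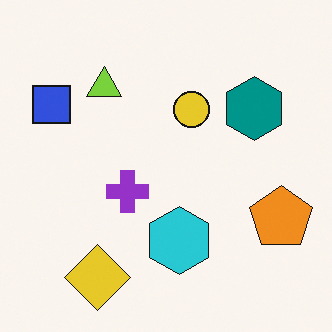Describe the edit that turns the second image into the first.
Heavily desaturated.

All colors are more muted and greyish — a global saturation change.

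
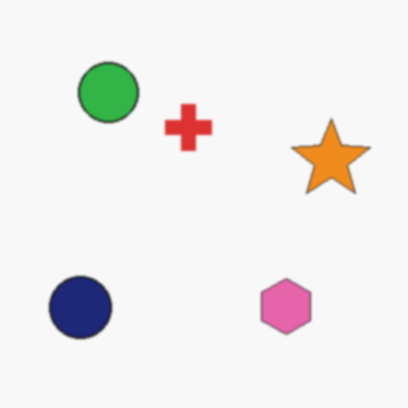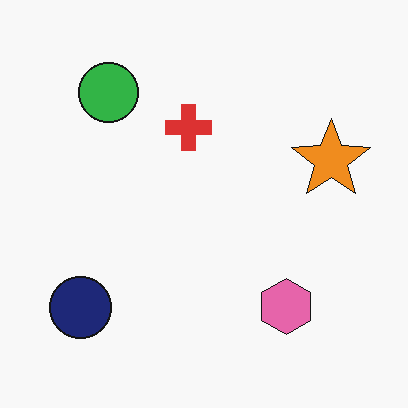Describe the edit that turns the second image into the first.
The transformation is: lightly blurred.

Shape edges and outlines are uniformly softened across the whole image.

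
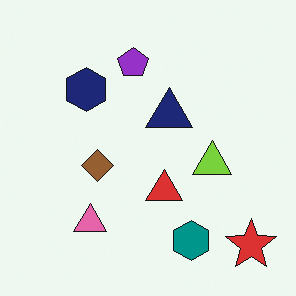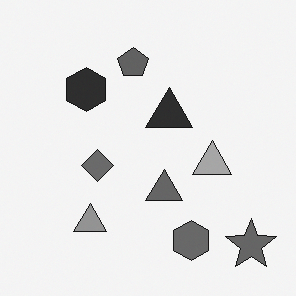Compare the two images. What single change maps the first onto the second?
The transformation is: converted to grayscale.

All color is removed — every shape is now a shade of grey.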